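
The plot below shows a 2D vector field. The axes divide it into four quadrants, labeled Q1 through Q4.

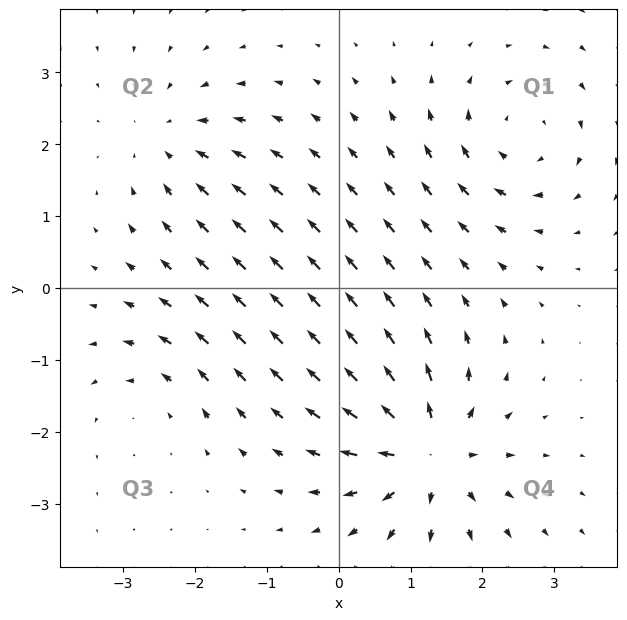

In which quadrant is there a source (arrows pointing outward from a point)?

The source sits at approximately (1.2, -2.3), which lies in quadrant Q4. The divergence there is about +7, positive as expected for a source.

Q4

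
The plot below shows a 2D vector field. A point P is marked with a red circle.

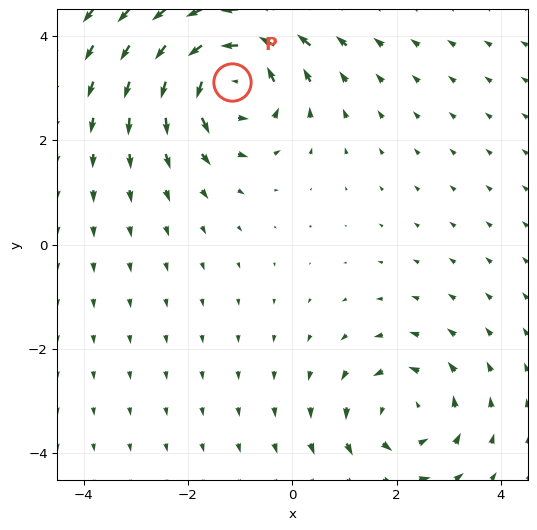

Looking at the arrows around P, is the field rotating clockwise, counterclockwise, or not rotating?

Near P at (-1.2, 3.1) the arrows circulate counterclockwise. The curl (z-component) there is about +5; positive curl means counterclockwise rotation.

counterclockwise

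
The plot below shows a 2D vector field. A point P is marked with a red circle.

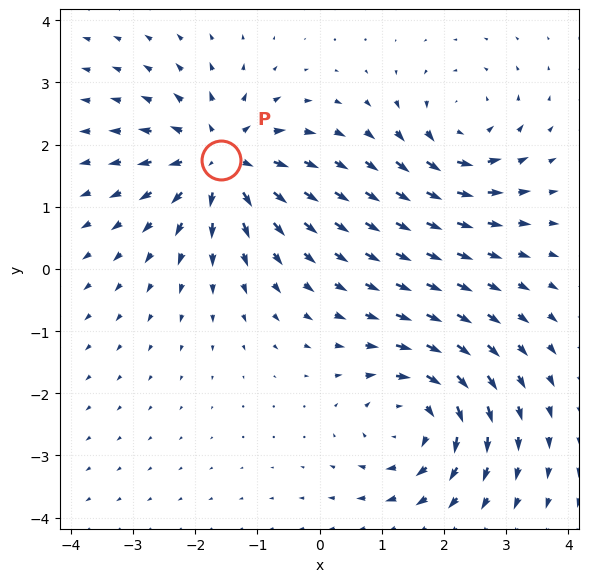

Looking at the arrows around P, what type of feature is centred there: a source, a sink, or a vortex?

source

At P (-1.6, 1.7) the arrows spread outward. Divergence about +5, curl ≈0 — positive divergence with near-zero curl is a source.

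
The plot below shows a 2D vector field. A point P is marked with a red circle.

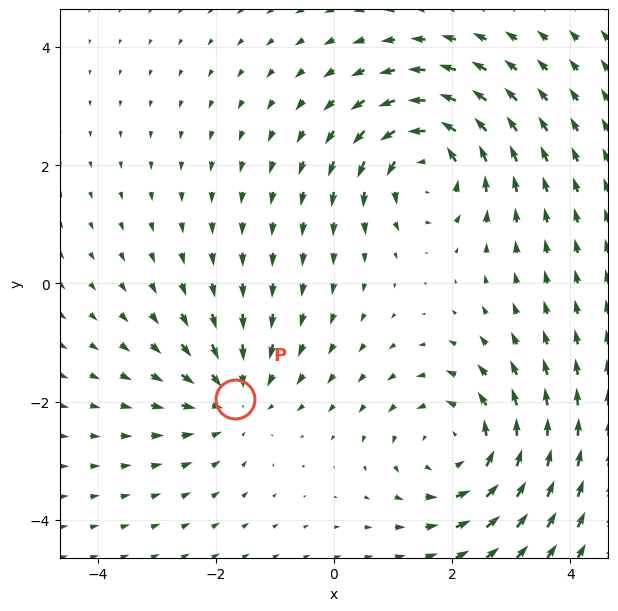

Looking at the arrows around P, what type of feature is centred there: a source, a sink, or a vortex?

sink

At P (-1.7, -1.9) the arrows converge inward. Divergence about -3, curl ≈0 — negative divergence with near-zero curl is a sink.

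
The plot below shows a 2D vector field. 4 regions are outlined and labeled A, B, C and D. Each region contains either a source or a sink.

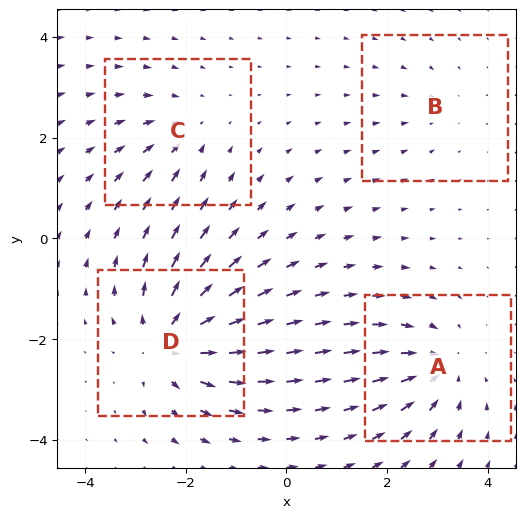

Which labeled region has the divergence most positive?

Divergence at each region's feature centre — A: about -5, B: about -2, C: about -3, D: about +6. Region D is most positive.

D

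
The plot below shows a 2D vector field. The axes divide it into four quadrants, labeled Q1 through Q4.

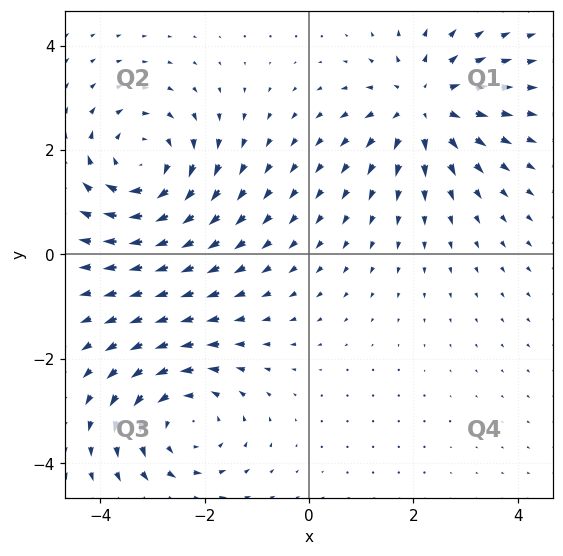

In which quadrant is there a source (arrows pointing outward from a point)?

Q1

The source sits at approximately (2.2, 2.9), which lies in quadrant Q1. The divergence there is about +4, positive as expected for a source.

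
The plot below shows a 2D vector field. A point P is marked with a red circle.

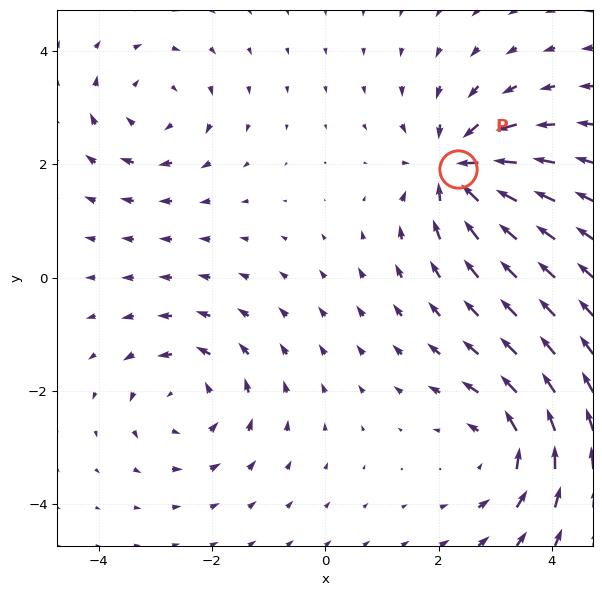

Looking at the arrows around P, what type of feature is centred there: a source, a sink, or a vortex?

sink

At P (2.3, 1.9) the arrows converge inward. Divergence about -7, curl ≈0 — negative divergence with near-zero curl is a sink.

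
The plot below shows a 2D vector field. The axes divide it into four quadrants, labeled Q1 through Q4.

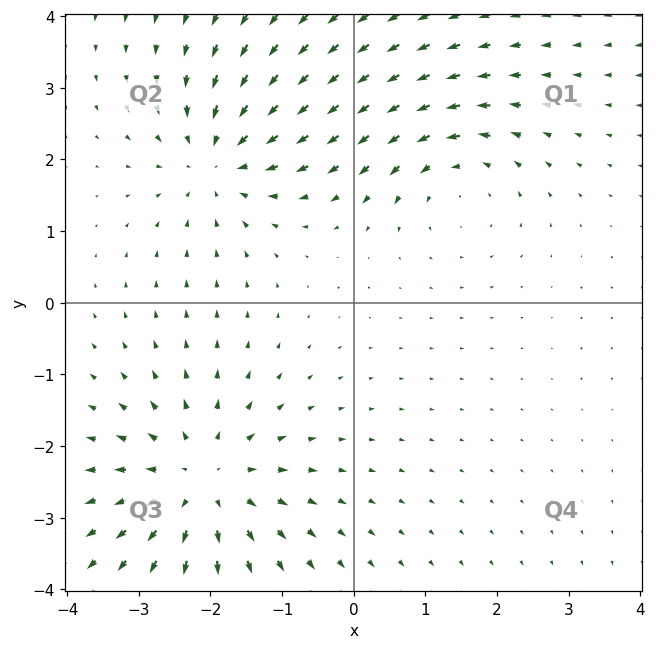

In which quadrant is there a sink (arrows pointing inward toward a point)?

The sink sits at approximately (-1.9, 2.0), which lies in quadrant Q2. The divergence there is about -4, negative as expected for a sink.

Q2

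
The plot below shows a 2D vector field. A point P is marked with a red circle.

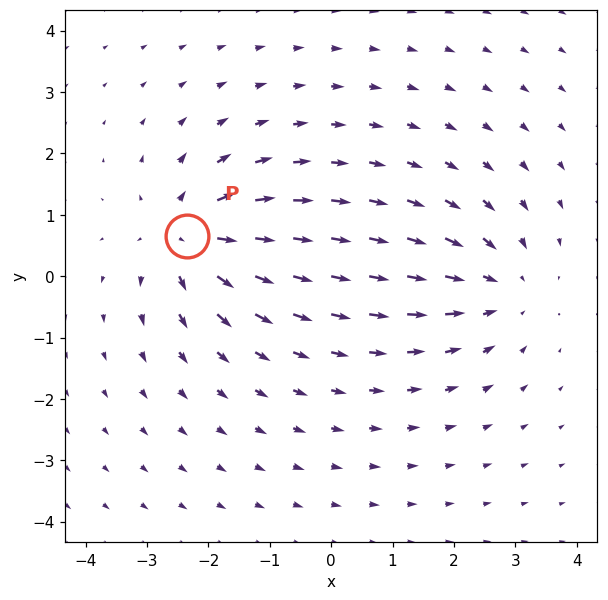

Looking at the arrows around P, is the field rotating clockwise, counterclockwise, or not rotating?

not rotating

Near P at (-2.3, 0.7) the arrows show no circulation. The curl there is ≈0.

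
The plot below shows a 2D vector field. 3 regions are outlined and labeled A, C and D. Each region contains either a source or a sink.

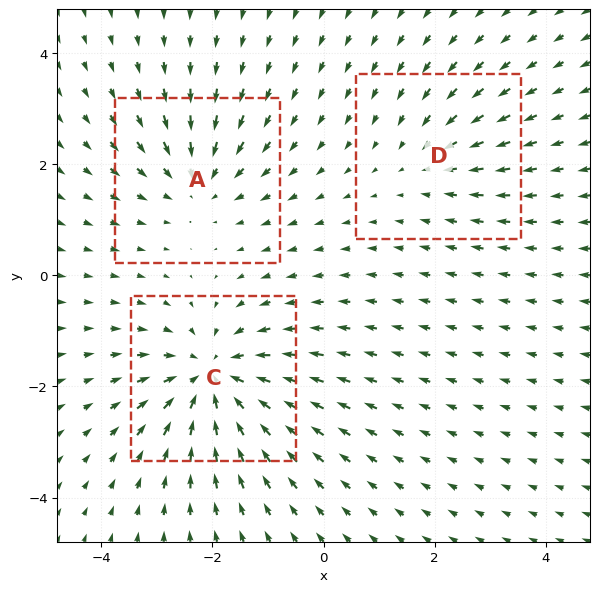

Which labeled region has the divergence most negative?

Divergence at each region's feature centre — A: about -3, C: about -5, D: about -2. Region C is most negative.

C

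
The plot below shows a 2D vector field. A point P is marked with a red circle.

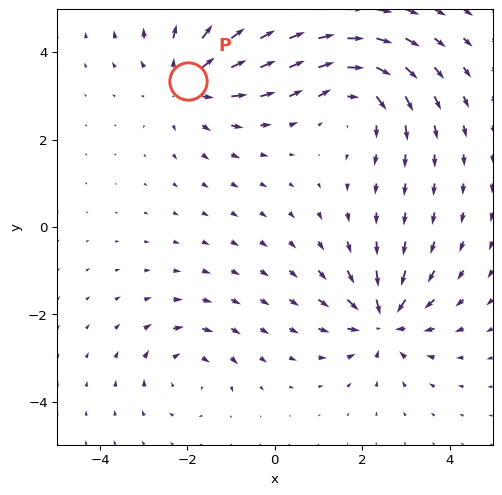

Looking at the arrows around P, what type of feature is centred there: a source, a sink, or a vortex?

At P (-2.0, 3.3) the arrows spread outward. Divergence about +4, curl ≈0 — positive divergence with near-zero curl is a source.

source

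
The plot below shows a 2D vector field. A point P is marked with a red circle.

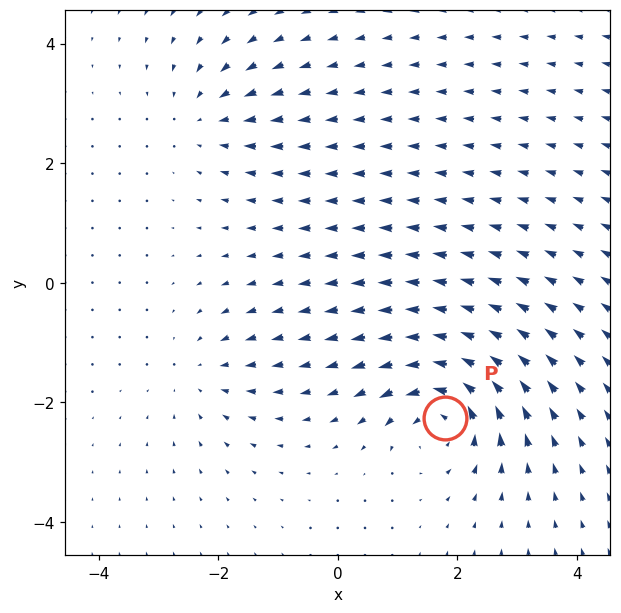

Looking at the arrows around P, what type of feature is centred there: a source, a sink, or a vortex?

vortex

At P (1.8, -2.3) the arrows circulate counterclockwise. Divergence ≈0, curl about +6 — near-zero divergence with nonzero curl is a vortex.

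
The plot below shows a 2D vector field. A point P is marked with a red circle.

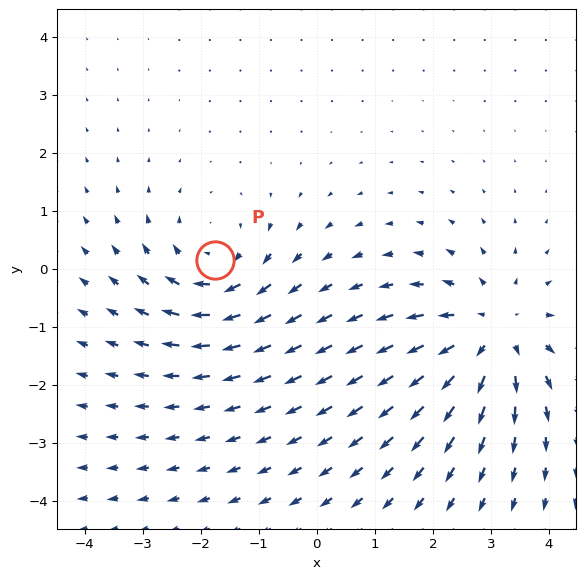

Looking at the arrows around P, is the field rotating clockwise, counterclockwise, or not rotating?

Near P at (-1.8, 0.2) the arrows circulate clockwise. The curl (z-component) there is about -3; negative curl means clockwise rotation.

clockwise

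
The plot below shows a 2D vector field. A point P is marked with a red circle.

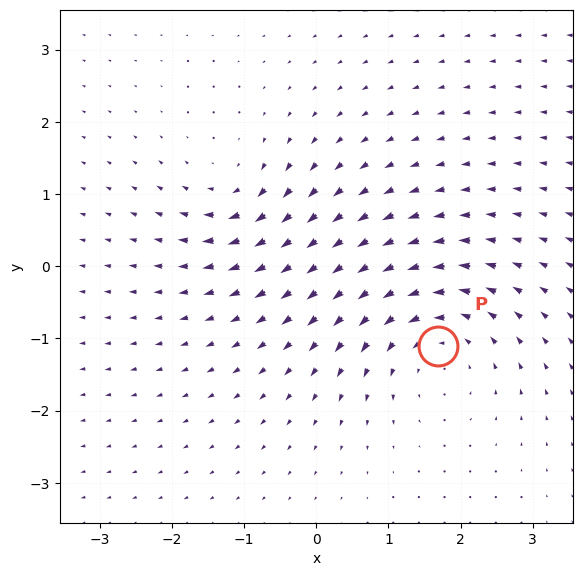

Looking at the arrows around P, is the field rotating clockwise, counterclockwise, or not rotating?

Near P at (1.7, -1.1) the arrows circulate counterclockwise. The curl (z-component) there is about +4; positive curl means counterclockwise rotation.

counterclockwise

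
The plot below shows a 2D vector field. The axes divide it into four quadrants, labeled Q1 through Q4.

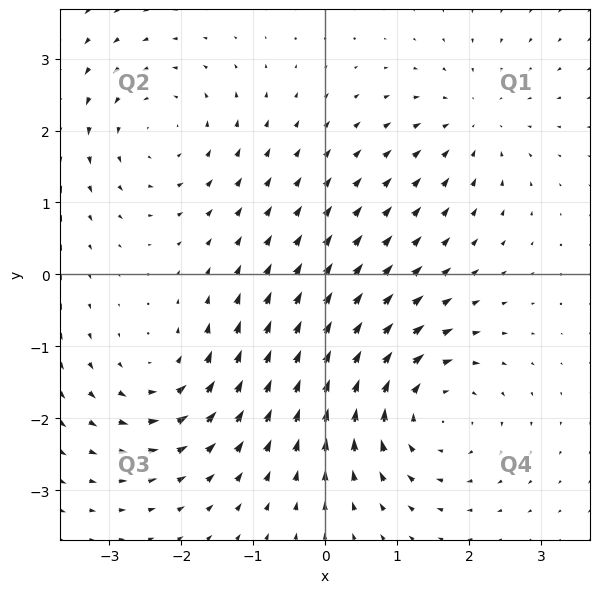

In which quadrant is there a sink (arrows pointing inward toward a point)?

The sink sits at approximately (2.1, 2.1), which lies in quadrant Q1. The divergence there is about -3, negative as expected for a sink.

Q1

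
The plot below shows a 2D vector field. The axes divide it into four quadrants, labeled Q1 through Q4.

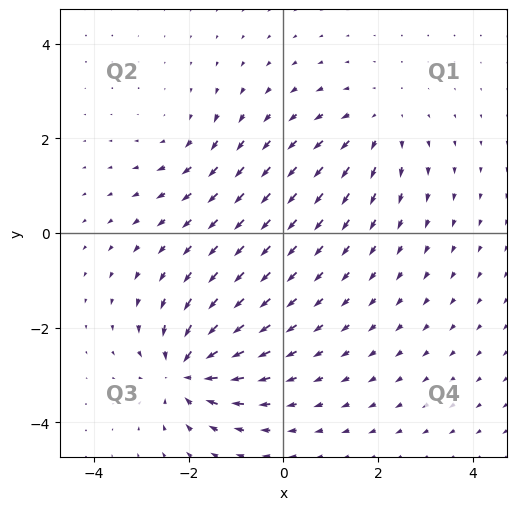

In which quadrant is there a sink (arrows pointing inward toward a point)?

Q3

The sink sits at approximately (-2.1, -2.9), which lies in quadrant Q3. The divergence there is about -6, negative as expected for a sink.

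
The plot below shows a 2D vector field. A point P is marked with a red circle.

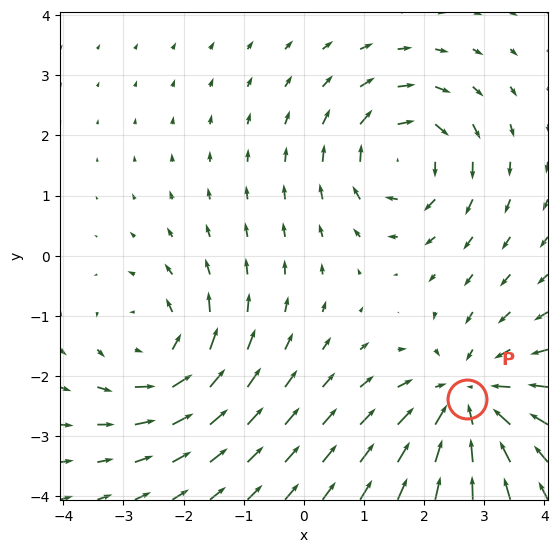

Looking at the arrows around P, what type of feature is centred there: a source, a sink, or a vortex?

sink

At P (2.7, -2.4) the arrows converge inward. Divergence about -3, curl ≈0 — negative divergence with near-zero curl is a sink.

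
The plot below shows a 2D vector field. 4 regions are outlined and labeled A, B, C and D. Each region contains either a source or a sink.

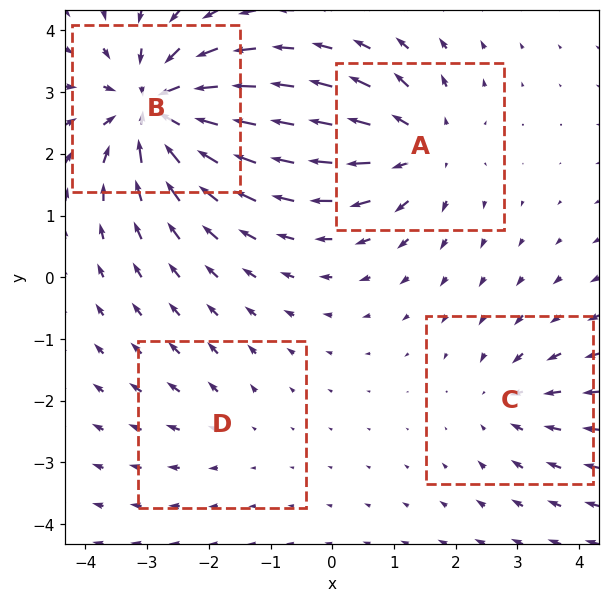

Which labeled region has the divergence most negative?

Divergence at each region's feature centre — A: about +5, B: about -8, C: about -3, D: about +2. Region B is most negative.

B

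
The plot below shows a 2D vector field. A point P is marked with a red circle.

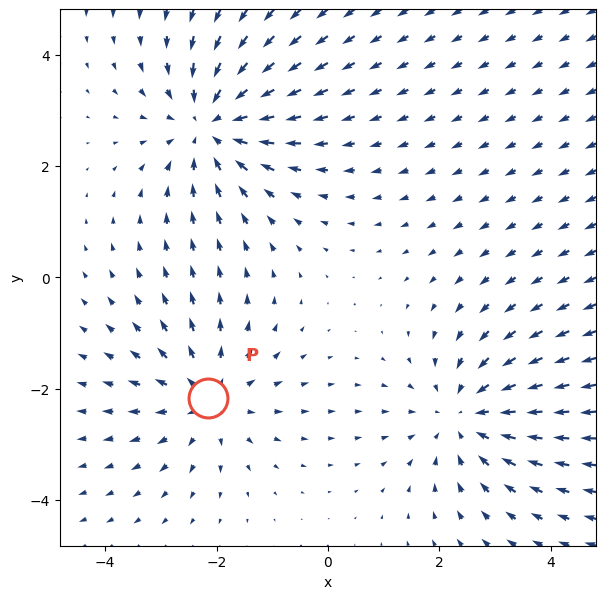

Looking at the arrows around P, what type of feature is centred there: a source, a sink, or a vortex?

source

At P (-2.2, -2.2) the arrows spread outward. Divergence about +3, curl ≈0 — positive divergence with near-zero curl is a source.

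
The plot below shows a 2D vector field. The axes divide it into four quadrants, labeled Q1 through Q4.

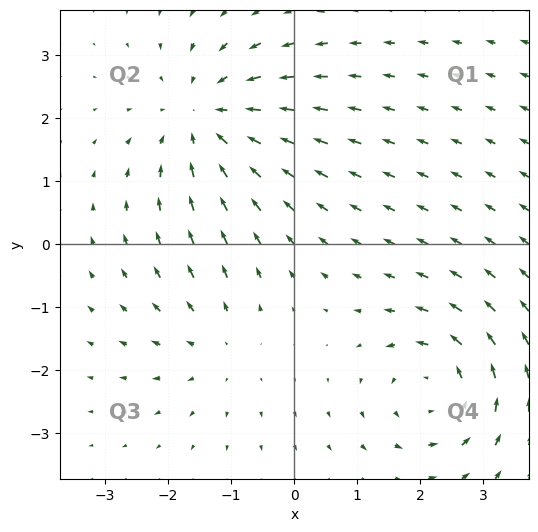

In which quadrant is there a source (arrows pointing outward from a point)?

Q3

The source sits at approximately (-1.2, -1.6), which lies in quadrant Q3. The divergence there is about +3, positive as expected for a source.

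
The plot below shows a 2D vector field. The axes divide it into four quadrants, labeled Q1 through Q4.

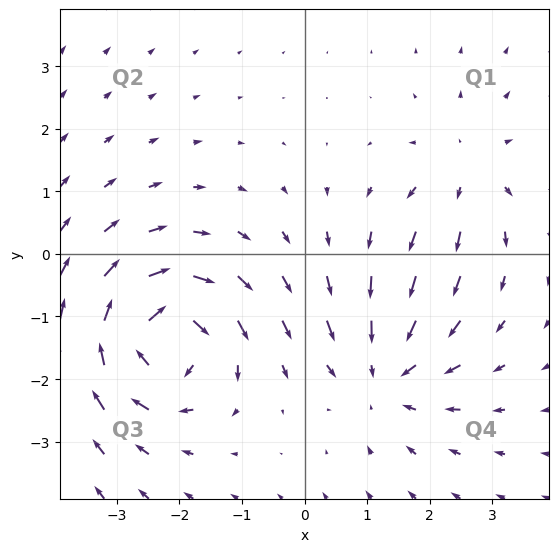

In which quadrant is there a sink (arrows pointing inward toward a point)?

The sink sits at approximately (1.3, -1.9), which lies in quadrant Q4. The divergence there is about -4, negative as expected for a sink.

Q4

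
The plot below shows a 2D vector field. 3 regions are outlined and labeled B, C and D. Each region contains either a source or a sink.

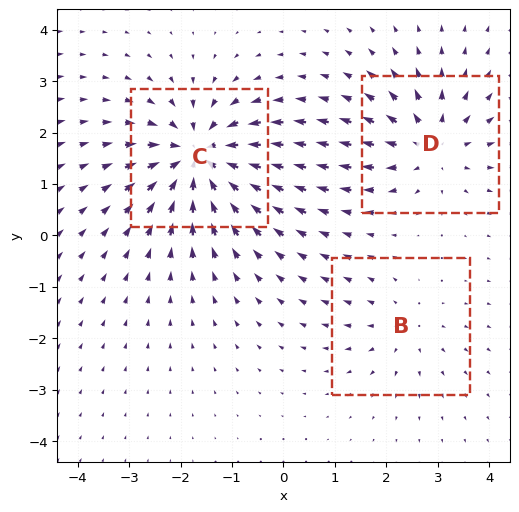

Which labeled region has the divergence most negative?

Divergence at each region's feature centre — B: about +2, C: about -6, D: about +4. Region C is most negative.

C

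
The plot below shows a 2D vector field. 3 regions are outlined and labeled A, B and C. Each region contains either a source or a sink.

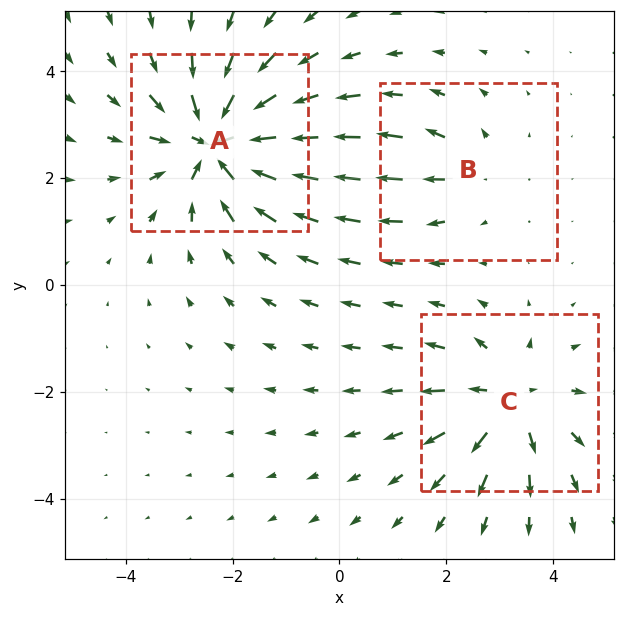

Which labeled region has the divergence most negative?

A

Divergence at each region's feature centre — A: about -5, B: about +2, C: about +4. Region A is most negative.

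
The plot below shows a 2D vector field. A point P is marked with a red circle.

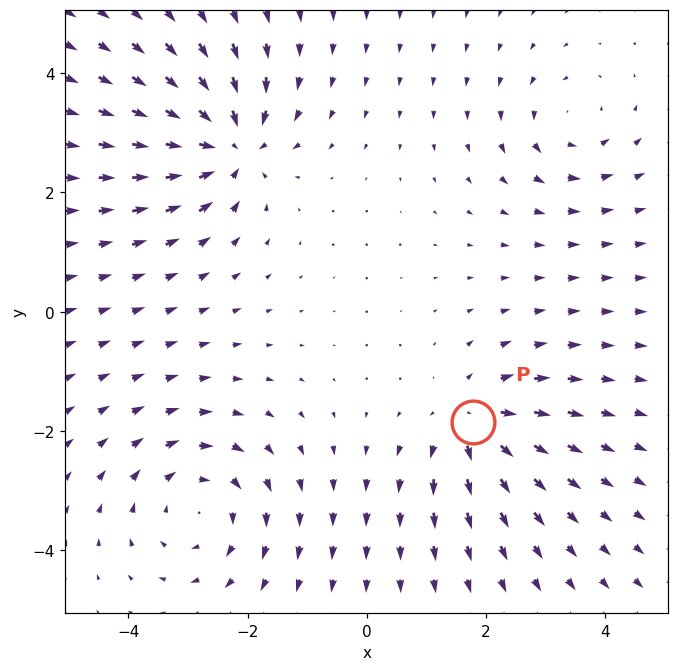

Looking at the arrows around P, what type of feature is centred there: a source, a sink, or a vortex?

At P (1.8, -1.9) the arrows spread outward. Divergence about +5, curl ≈0 — positive divergence with near-zero curl is a source.

source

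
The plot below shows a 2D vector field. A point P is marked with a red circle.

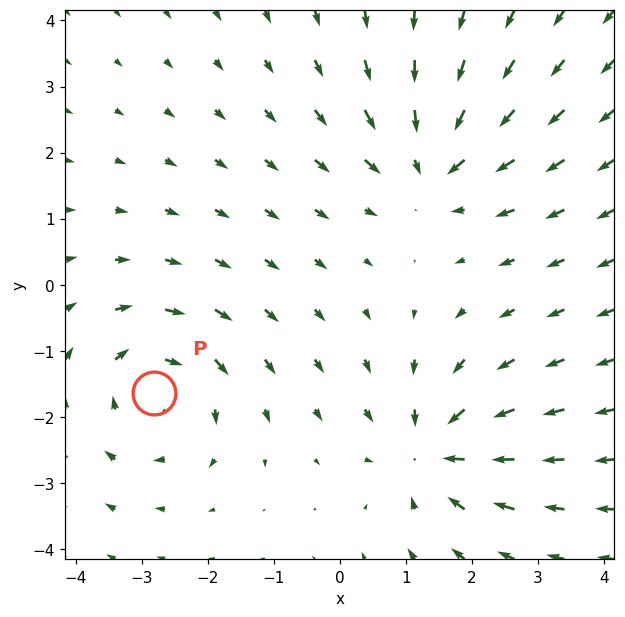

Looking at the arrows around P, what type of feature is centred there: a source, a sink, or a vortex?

At P (-2.8, -1.6) the arrows circulate clockwise. Divergence ≈0, curl about -5 — near-zero divergence with nonzero curl is a vortex.

vortex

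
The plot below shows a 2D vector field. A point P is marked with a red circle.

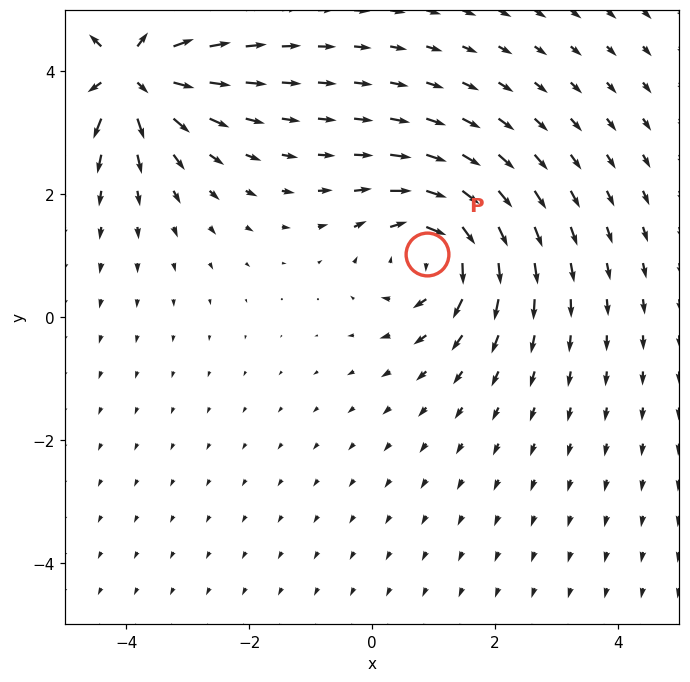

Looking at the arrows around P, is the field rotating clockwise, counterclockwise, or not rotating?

clockwise

Near P at (0.9, 1.0) the arrows circulate clockwise. The curl (z-component) there is about -4; negative curl means clockwise rotation.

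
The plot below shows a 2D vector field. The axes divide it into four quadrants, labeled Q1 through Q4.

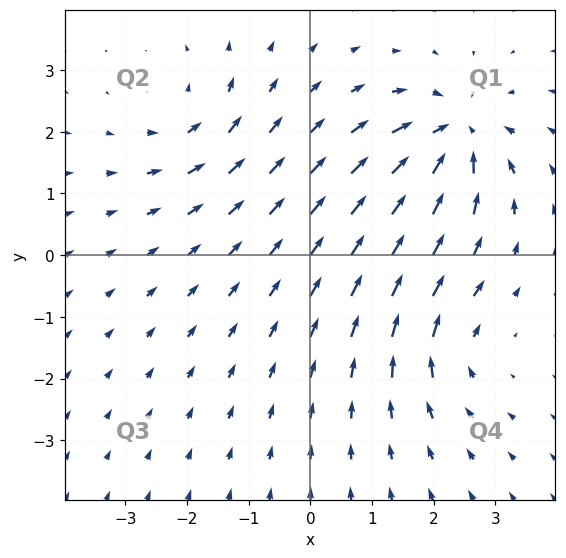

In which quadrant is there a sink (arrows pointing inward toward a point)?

The sink sits at approximately (2.3, 2.0), which lies in quadrant Q1. The divergence there is about -6, negative as expected for a sink.

Q1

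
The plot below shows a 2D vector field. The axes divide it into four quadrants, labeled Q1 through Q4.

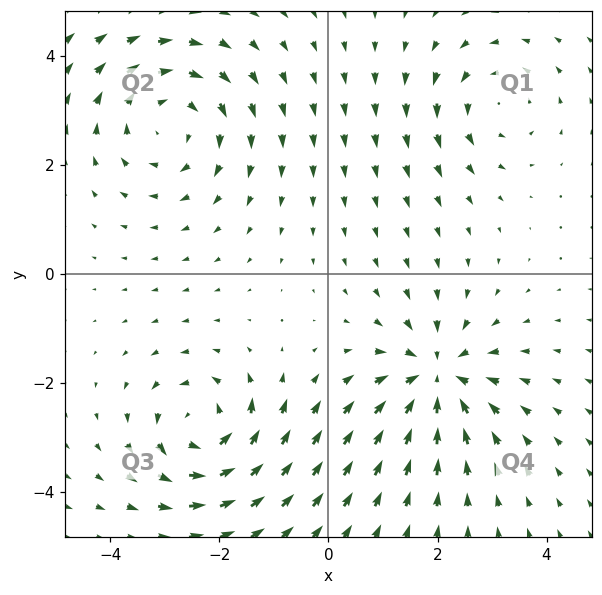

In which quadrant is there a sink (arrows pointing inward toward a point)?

The sink sits at approximately (2.0, -1.9), which lies in quadrant Q4. The divergence there is about -6, negative as expected for a sink.

Q4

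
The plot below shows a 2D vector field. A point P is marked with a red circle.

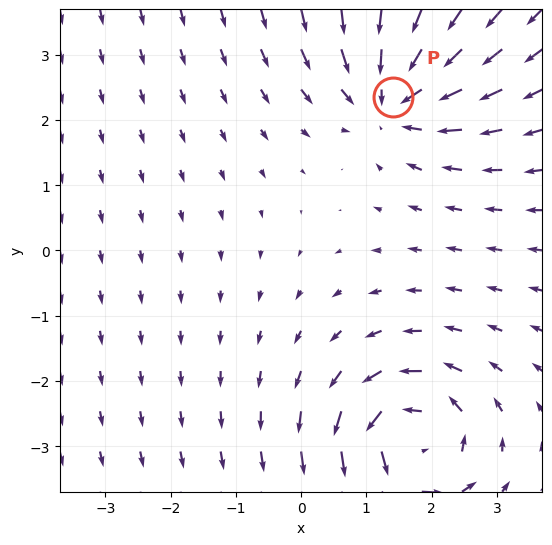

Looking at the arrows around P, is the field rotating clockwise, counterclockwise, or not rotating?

not rotating

Near P at (1.4, 2.4) the arrows show no circulation. The curl there is ≈0.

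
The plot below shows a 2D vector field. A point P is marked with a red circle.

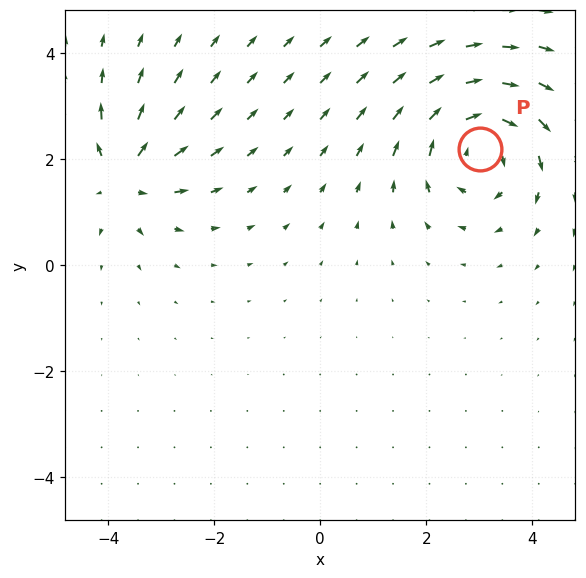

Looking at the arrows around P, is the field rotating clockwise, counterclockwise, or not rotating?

Near P at (3.0, 2.2) the arrows circulate clockwise. The curl (z-component) there is about -5; negative curl means clockwise rotation.

clockwise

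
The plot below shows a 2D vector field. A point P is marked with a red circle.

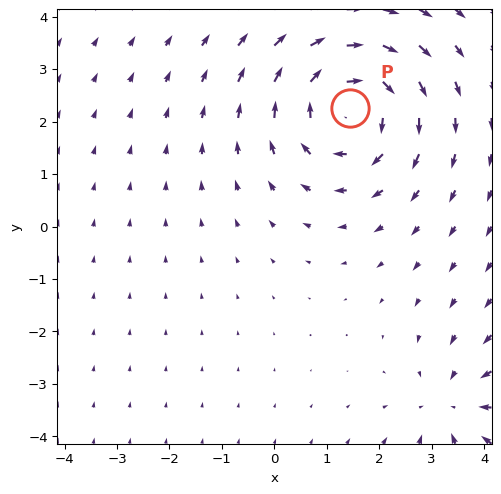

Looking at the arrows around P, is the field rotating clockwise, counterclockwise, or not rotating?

clockwise

Near P at (1.4, 2.3) the arrows circulate clockwise. The curl (z-component) there is about -4; negative curl means clockwise rotation.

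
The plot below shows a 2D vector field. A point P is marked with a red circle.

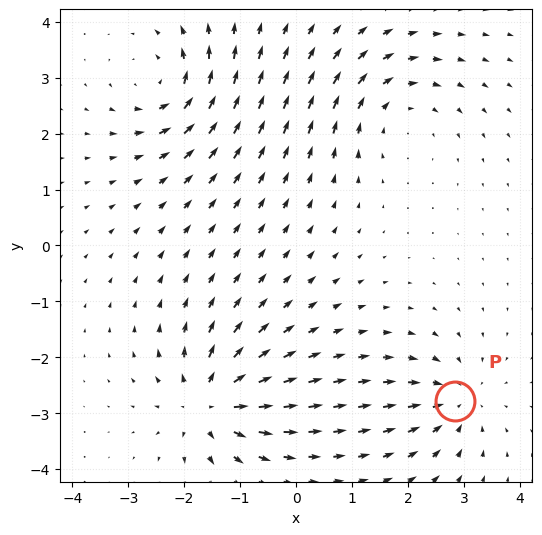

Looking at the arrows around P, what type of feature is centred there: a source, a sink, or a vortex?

sink

At P (2.8, -2.8) the arrows converge inward. Divergence about -4, curl ≈0 — negative divergence with near-zero curl is a sink.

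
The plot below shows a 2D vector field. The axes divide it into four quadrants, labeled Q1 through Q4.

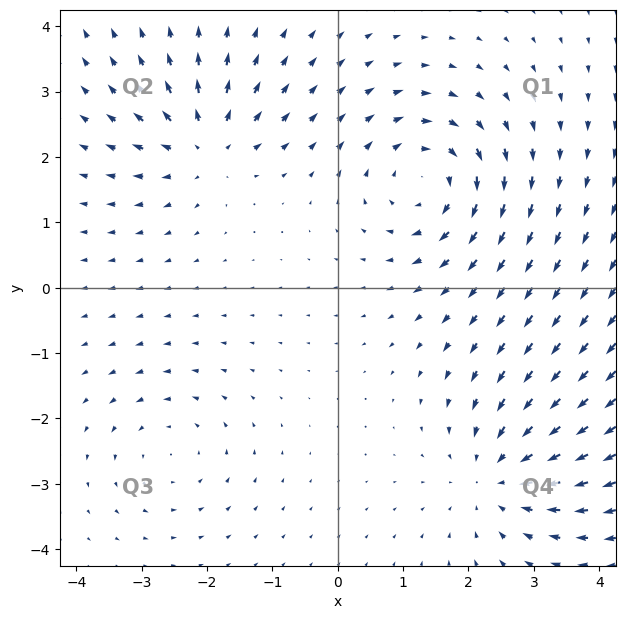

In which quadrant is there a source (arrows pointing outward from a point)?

The source sits at approximately (-2.0, 2.2), which lies in quadrant Q2. The divergence there is about +4, positive as expected for a source.

Q2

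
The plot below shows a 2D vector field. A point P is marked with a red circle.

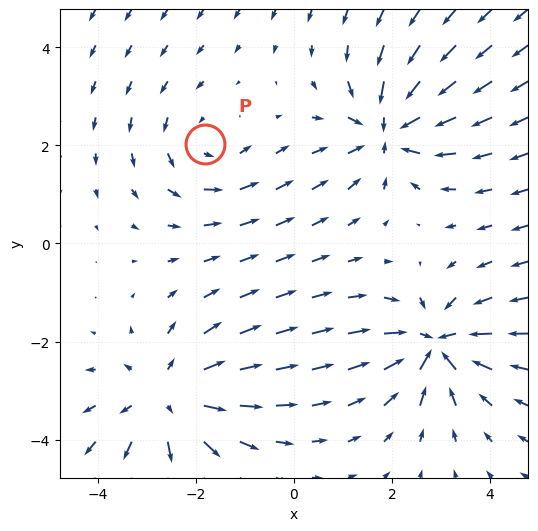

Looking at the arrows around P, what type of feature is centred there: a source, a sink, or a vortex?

At P (-1.8, 2.0) the arrows circulate counterclockwise. Divergence ≈0, curl about +2 — near-zero divergence with nonzero curl is a vortex.

vortex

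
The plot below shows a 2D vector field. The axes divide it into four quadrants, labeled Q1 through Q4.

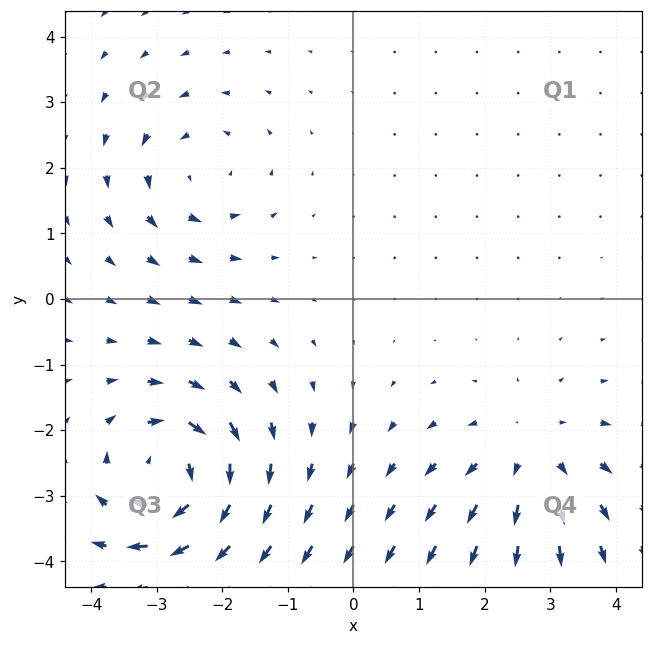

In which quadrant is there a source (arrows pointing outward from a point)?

The source sits at approximately (2.7, -2.4), which lies in quadrant Q4. The divergence there is about +3, positive as expected for a source.

Q4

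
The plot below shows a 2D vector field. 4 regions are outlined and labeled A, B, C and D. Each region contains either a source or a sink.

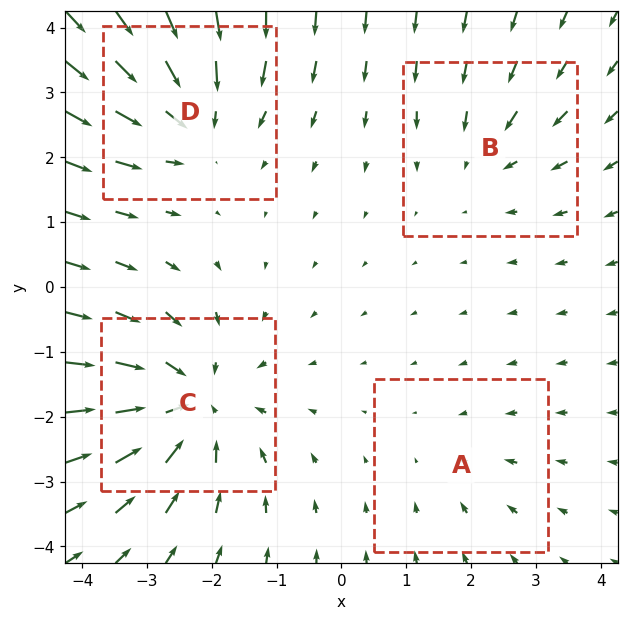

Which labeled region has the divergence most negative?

Divergence at each region's feature centre — A: about -2, B: about -3, C: about -6, D: about -5. Region C is most negative.

C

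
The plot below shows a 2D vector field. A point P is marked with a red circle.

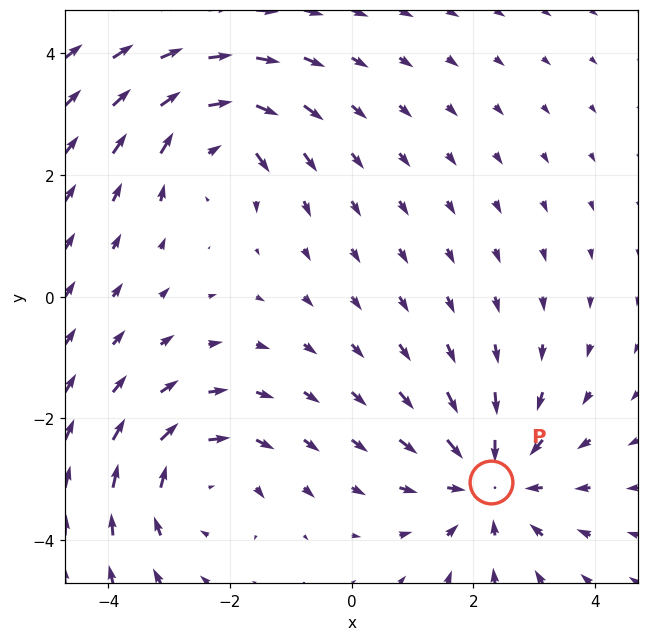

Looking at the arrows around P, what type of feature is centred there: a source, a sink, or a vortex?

At P (2.3, -3.1) the arrows converge inward. Divergence about -3, curl ≈0 — negative divergence with near-zero curl is a sink.

sink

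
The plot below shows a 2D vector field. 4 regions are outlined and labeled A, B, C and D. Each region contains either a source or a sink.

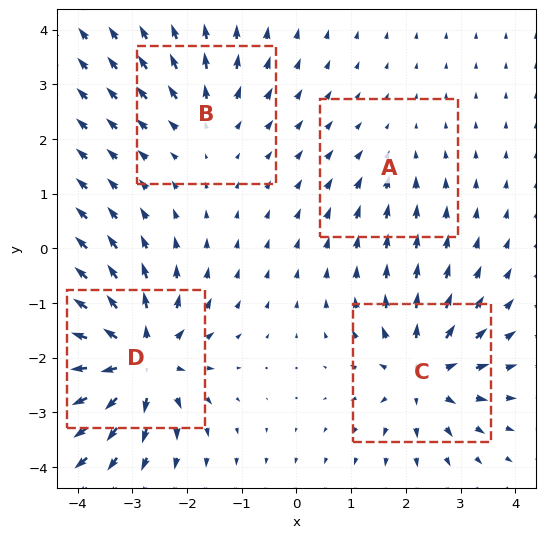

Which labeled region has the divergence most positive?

Divergence at each region's feature centre — A: about -2, B: about +4, C: about +6, D: about +9. Region D is most positive.

D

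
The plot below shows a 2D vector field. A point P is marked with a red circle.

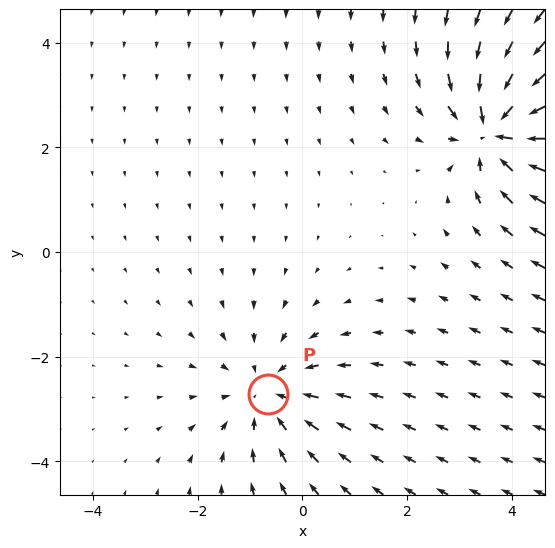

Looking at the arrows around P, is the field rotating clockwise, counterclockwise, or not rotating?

not rotating

Near P at (-0.7, -2.7) the arrows show no circulation. The curl there is ≈0.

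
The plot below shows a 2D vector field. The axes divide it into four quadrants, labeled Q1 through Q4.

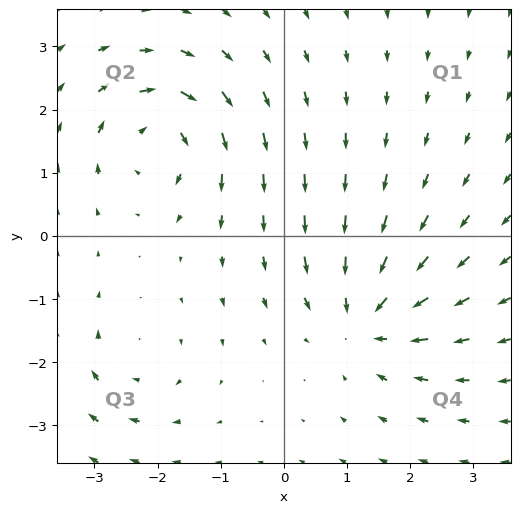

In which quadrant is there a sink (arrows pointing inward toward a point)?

The sink sits at approximately (1.3, -1.3), which lies in quadrant Q4. The divergence there is about -5, negative as expected for a sink.

Q4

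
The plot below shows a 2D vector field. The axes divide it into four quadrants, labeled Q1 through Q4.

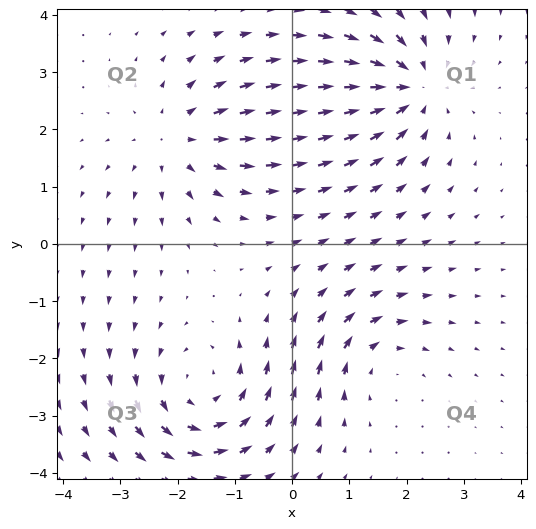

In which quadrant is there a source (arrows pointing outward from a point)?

Q2

The source sits at approximately (-2.0, 1.8), which lies in quadrant Q2. The divergence there is about +3, positive as expected for a source.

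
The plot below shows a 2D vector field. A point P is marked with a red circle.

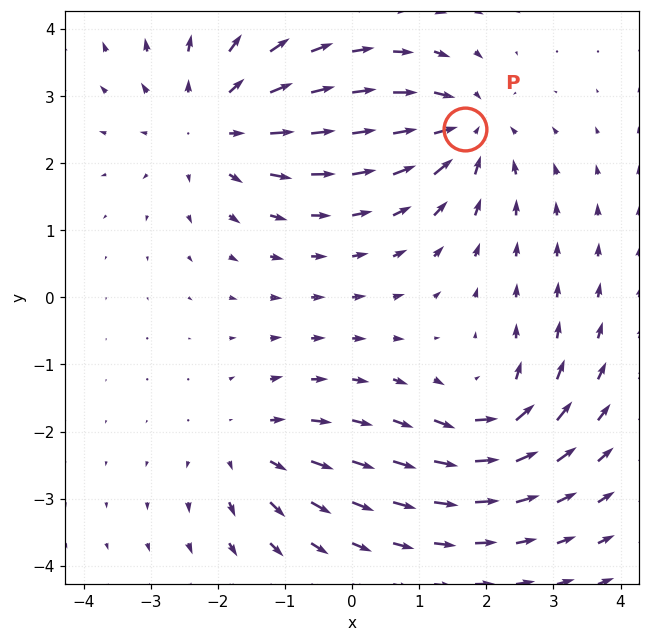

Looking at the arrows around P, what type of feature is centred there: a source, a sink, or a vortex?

sink

At P (1.7, 2.5) the arrows converge inward. Divergence about -5, curl ≈0 — negative divergence with near-zero curl is a sink.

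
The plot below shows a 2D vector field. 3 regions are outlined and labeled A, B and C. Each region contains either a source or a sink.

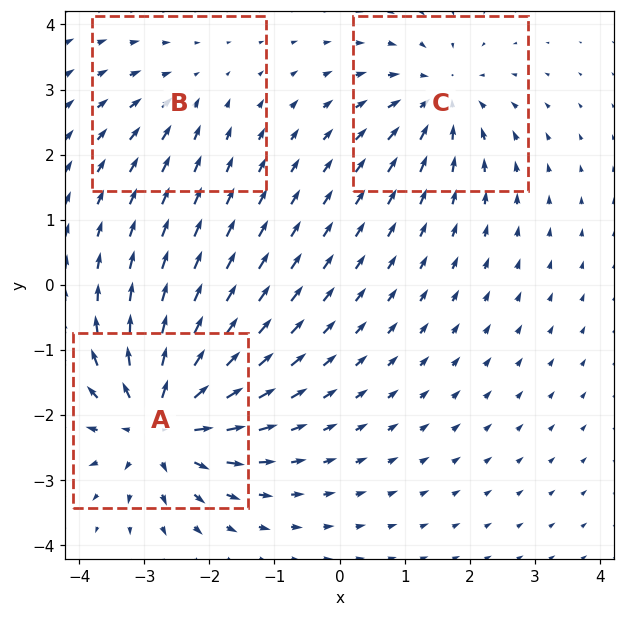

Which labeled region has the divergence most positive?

Divergence at each region's feature centre — A: about +6, B: about -2, C: about -4. Region A is most positive.

A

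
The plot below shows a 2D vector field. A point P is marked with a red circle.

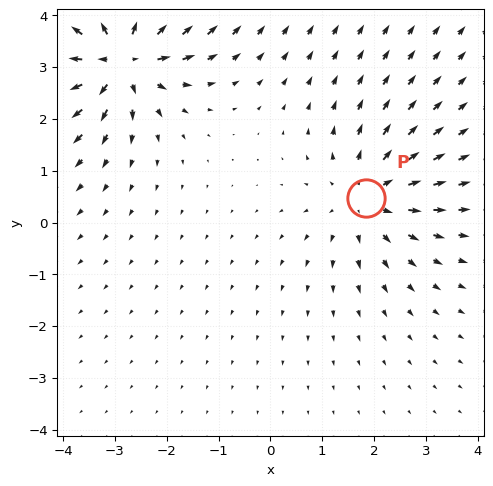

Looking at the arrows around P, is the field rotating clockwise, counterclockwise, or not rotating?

not rotating

Near P at (1.8, 0.5) the arrows show no circulation. The curl there is ≈0.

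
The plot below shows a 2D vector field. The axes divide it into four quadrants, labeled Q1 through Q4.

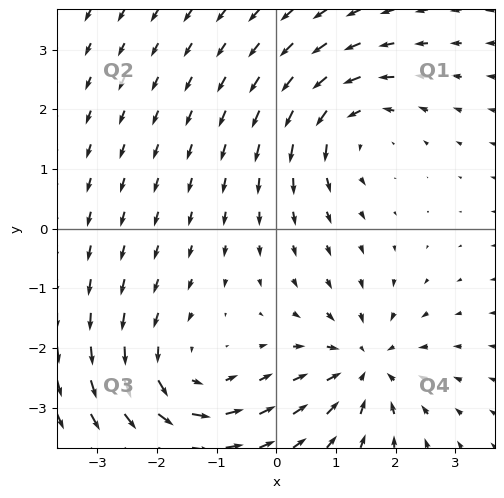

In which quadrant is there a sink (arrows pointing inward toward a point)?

Q4

The sink sits at approximately (1.5, -2.3), which lies in quadrant Q4. The divergence there is about -5, negative as expected for a sink.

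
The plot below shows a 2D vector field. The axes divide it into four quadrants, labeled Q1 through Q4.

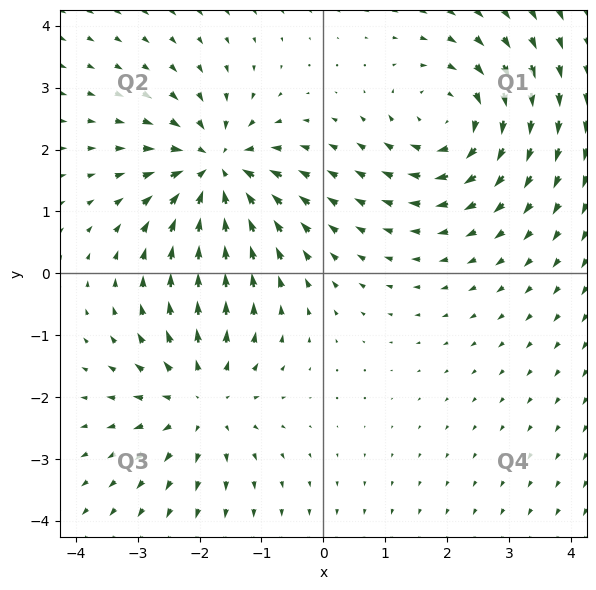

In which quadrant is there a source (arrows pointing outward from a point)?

The source sits at approximately (-2.0, -2.0), which lies in quadrant Q3. The divergence there is about +3, positive as expected for a source.

Q3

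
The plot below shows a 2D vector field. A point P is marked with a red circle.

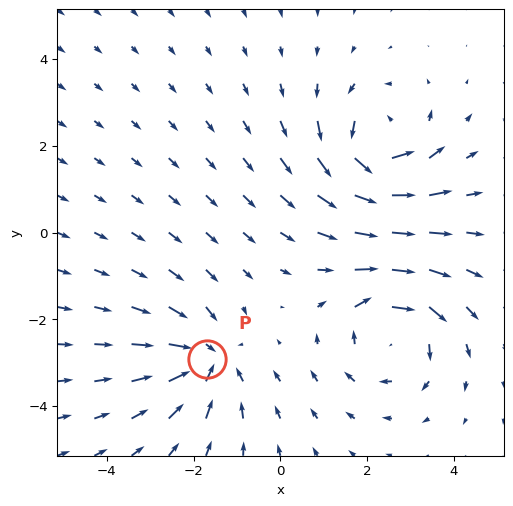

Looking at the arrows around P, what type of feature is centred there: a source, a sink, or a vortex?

At P (-1.7, -2.9) the arrows converge inward. Divergence about -4, curl ≈0 — negative divergence with near-zero curl is a sink.

sink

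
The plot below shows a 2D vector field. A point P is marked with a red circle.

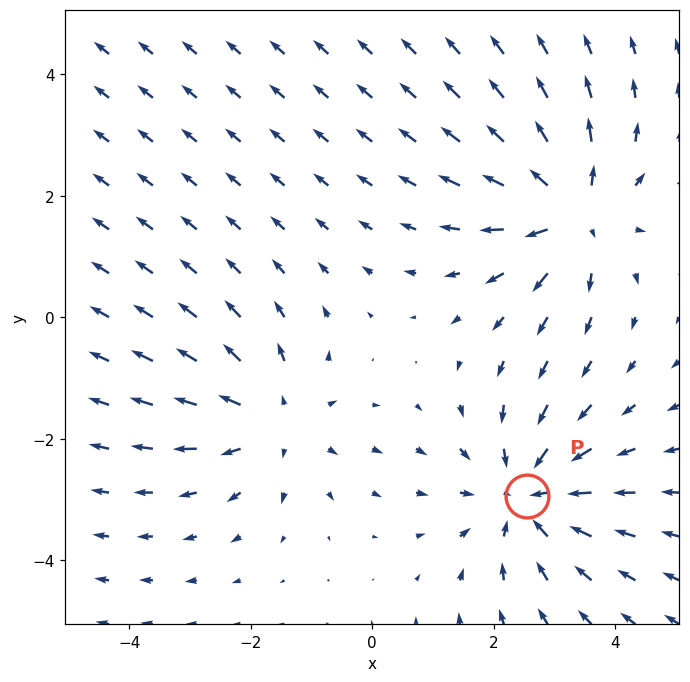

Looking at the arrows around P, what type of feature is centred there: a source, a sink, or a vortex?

sink

At P (2.5, -2.9) the arrows converge inward. Divergence about -3, curl ≈0 — negative divergence with near-zero curl is a sink.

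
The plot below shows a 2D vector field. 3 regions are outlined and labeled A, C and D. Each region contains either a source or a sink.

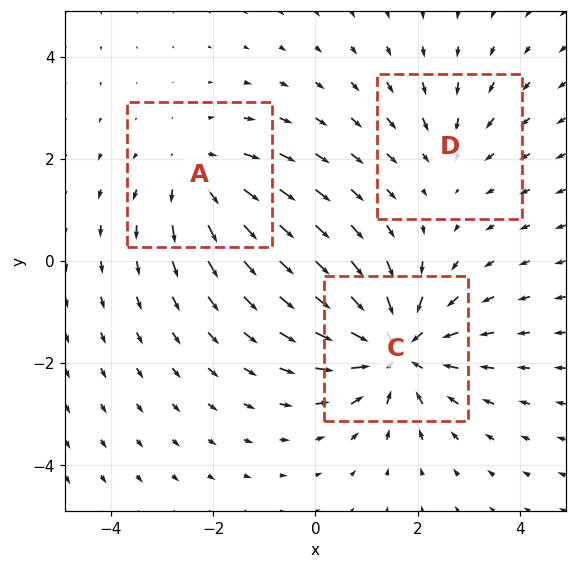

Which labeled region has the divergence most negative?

Divergence at each region's feature centre — A: about +3, C: about -4, D: about -2. Region C is most negative.

C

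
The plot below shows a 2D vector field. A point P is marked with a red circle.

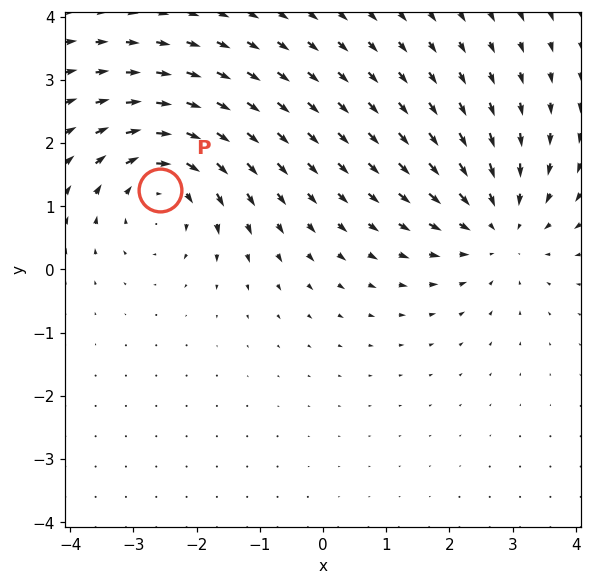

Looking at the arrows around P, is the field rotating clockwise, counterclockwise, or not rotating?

Near P at (-2.6, 1.3) the arrows circulate clockwise. The curl (z-component) there is about -3; negative curl means clockwise rotation.

clockwise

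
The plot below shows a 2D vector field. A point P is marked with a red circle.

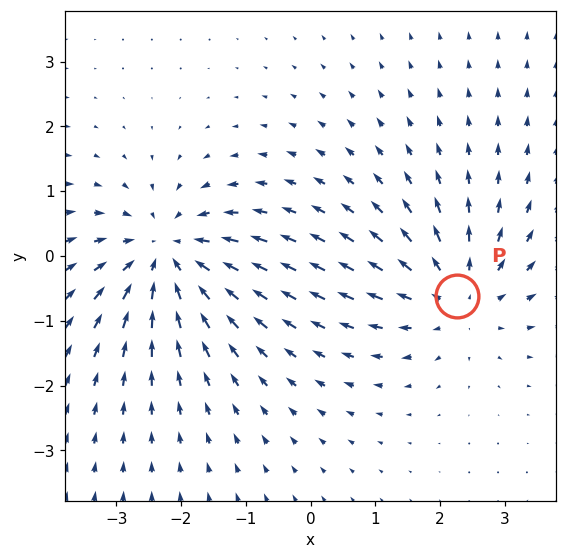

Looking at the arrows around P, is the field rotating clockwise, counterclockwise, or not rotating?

Near P at (2.3, -0.6) the arrows show no circulation. The curl there is ≈0.

not rotating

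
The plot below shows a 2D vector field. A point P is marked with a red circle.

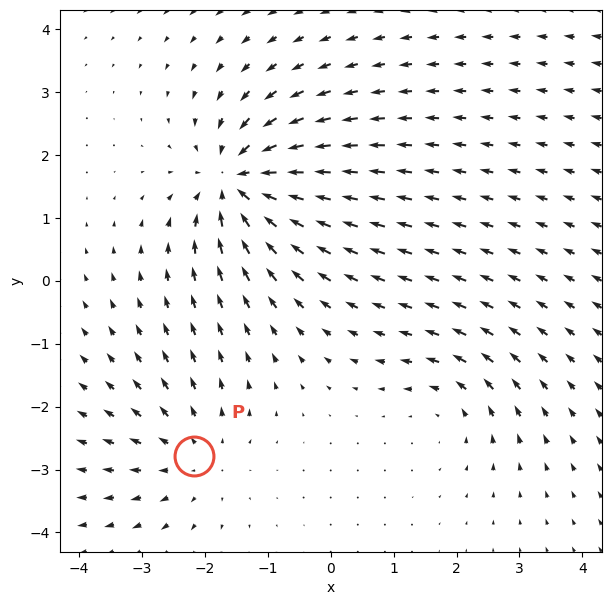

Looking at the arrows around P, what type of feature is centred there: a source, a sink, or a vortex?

source

At P (-2.2, -2.8) the arrows spread outward. Divergence about +3, curl ≈0 — positive divergence with near-zero curl is a source.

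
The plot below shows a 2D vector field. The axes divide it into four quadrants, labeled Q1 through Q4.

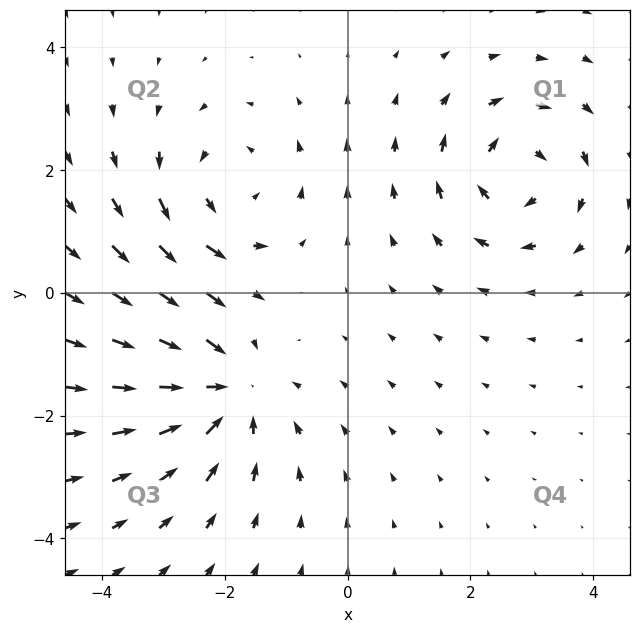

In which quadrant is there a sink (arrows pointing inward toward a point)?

The sink sits at approximately (-2.0, -1.6), which lies in quadrant Q3. The divergence there is about -3, negative as expected for a sink.

Q3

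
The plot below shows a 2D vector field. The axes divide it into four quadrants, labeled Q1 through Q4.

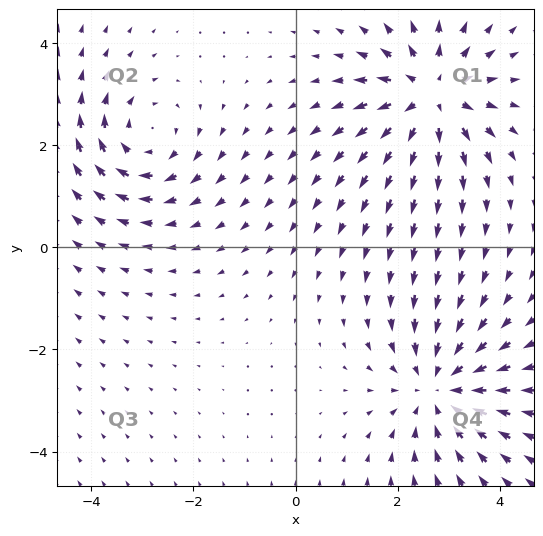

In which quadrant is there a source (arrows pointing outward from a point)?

The source sits at approximately (2.7, 3.0), which lies in quadrant Q1. The divergence there is about +4, positive as expected for a source.

Q1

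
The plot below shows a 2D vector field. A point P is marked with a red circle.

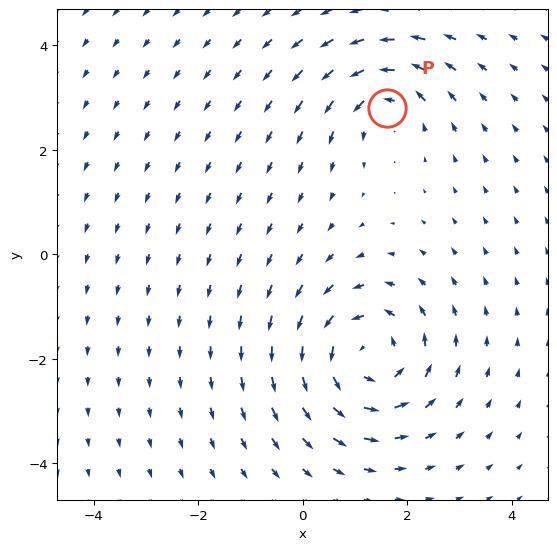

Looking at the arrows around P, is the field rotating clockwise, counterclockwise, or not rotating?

counterclockwise

Near P at (1.6, 2.8) the arrows circulate counterclockwise. The curl (z-component) there is about +4; positive curl means counterclockwise rotation.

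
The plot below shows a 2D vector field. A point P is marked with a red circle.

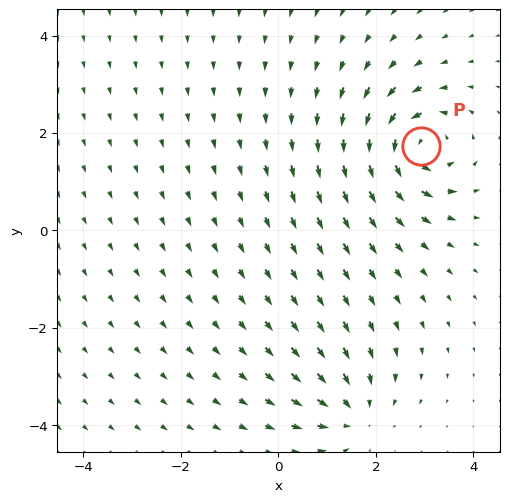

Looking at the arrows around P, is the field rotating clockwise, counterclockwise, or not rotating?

counterclockwise

Near P at (2.9, 1.7) the arrows circulate counterclockwise. The curl (z-component) there is about +7; positive curl means counterclockwise rotation.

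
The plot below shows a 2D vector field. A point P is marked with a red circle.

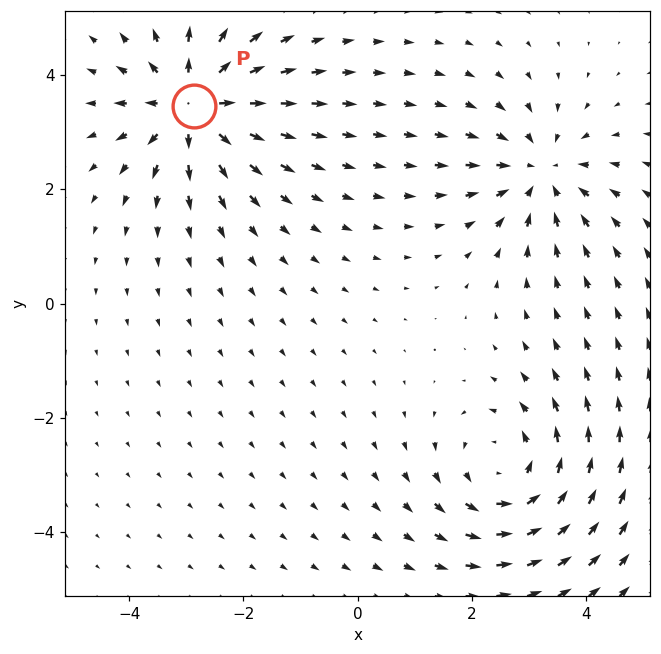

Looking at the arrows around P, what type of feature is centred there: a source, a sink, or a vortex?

source

At P (-2.9, 3.5) the arrows spread outward. Divergence about +5, curl ≈0 — positive divergence with near-zero curl is a source.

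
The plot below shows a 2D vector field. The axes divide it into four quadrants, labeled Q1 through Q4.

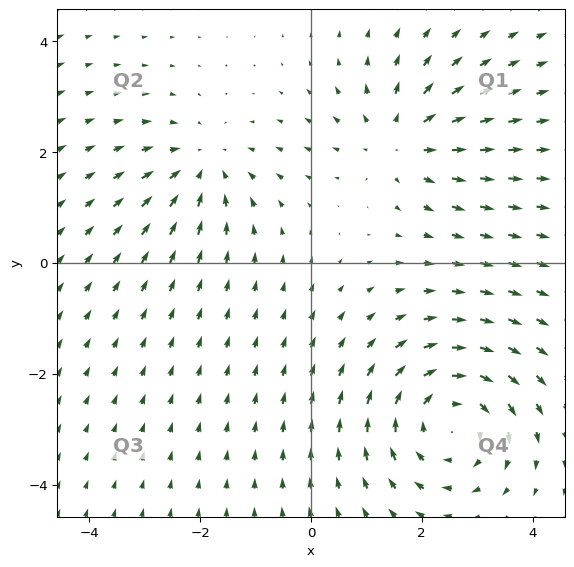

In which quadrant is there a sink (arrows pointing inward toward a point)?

Q2

The sink sits at approximately (-1.9, 1.7), which lies in quadrant Q2. The divergence there is about -3, negative as expected for a sink.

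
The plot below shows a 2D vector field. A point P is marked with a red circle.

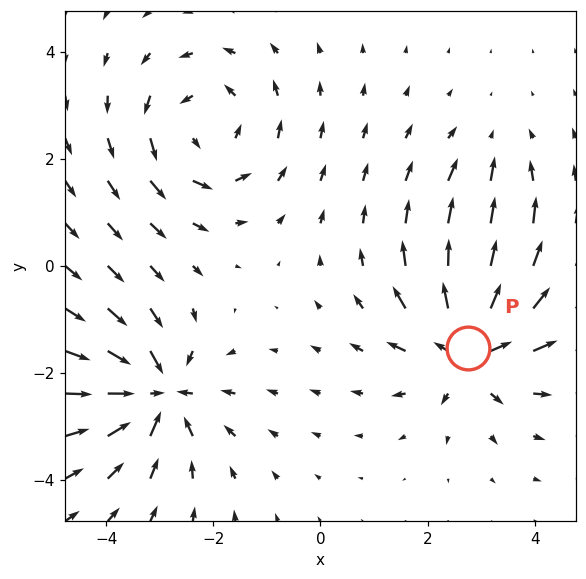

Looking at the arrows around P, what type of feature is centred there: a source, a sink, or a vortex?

source

At P (2.8, -1.5) the arrows spread outward. Divergence about +6, curl ≈0 — positive divergence with near-zero curl is a source.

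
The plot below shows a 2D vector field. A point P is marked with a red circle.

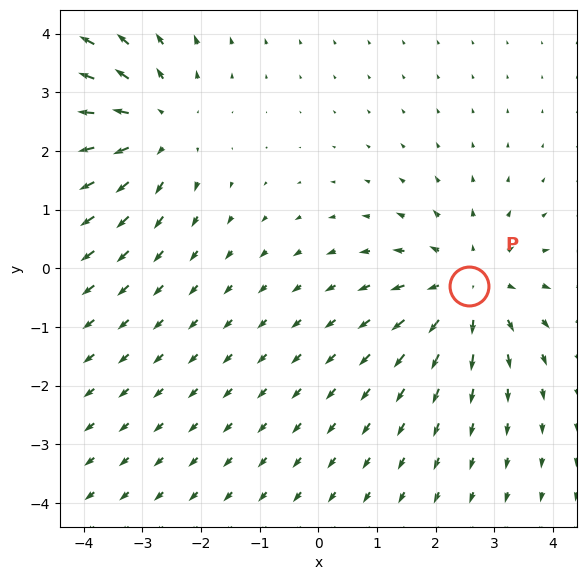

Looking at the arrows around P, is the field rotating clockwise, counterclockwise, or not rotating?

Near P at (2.6, -0.3) the arrows show no circulation. The curl there is ≈0.

not rotating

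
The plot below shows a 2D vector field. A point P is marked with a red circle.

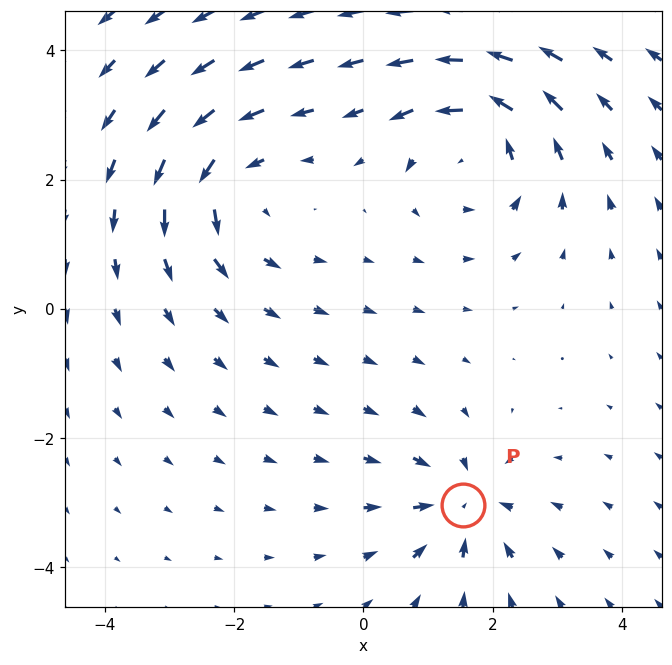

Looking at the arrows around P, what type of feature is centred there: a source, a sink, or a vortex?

At P (1.5, -3.0) the arrows converge inward. Divergence about -5, curl ≈0 — negative divergence with near-zero curl is a sink.

sink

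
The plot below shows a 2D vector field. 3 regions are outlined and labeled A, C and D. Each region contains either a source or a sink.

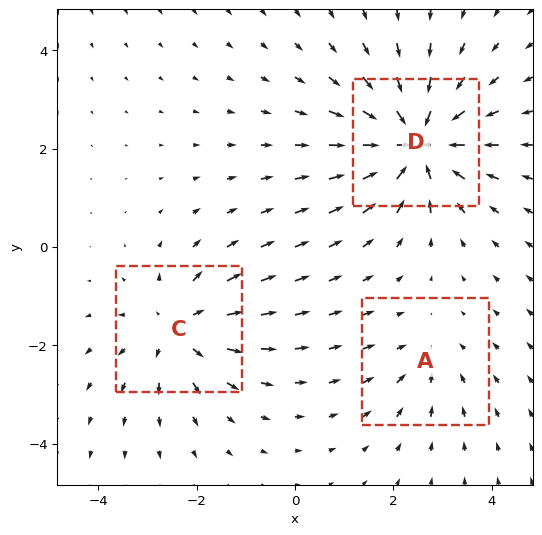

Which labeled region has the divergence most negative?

D

Divergence at each region's feature centre — A: about -2, C: about +3, D: about -5. Region D is most negative.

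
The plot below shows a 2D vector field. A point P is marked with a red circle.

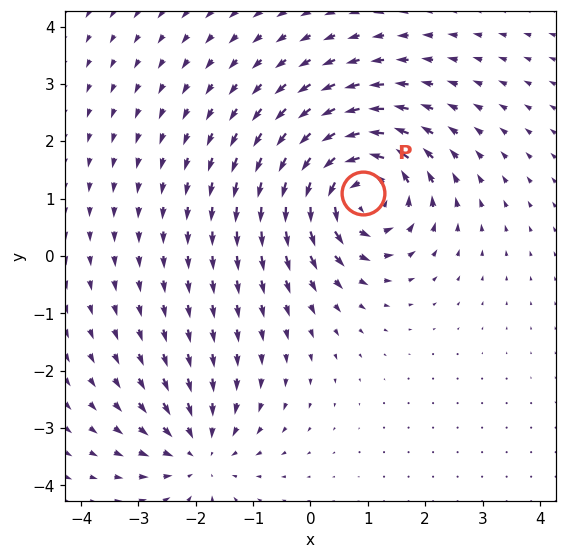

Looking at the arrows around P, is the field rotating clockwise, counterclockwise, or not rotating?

counterclockwise

Near P at (0.9, 1.1) the arrows circulate counterclockwise. The curl (z-component) there is about +6; positive curl means counterclockwise rotation.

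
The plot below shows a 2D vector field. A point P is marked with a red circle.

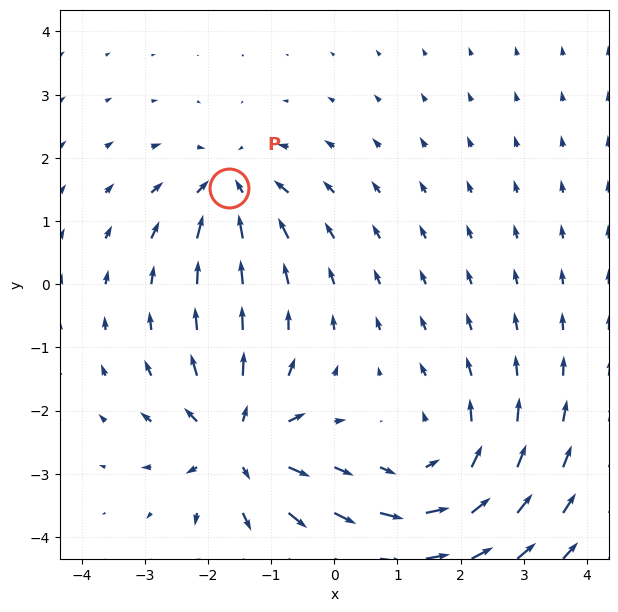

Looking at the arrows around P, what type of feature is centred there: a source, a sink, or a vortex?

At P (-1.7, 1.5) the arrows converge inward. Divergence about -5, curl ≈0 — negative divergence with near-zero curl is a sink.

sink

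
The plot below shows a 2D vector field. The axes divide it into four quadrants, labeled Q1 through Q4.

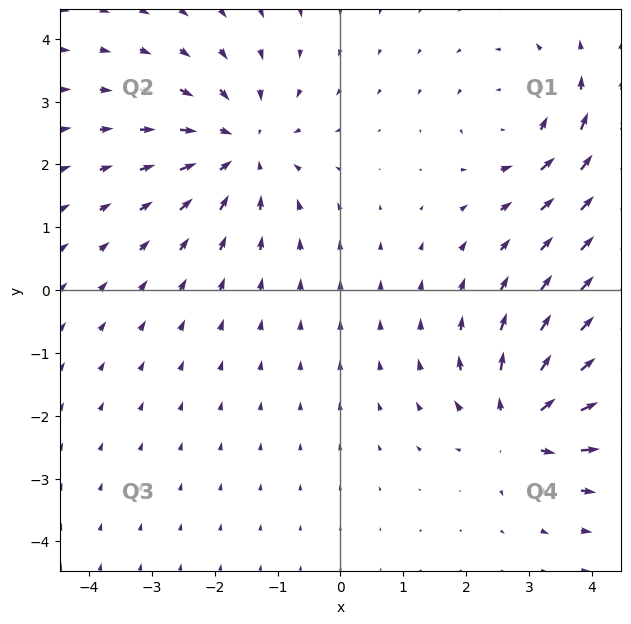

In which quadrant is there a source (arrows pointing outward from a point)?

Q4

The source sits at approximately (2.9, -2.1), which lies in quadrant Q4. The divergence there is about +5, positive as expected for a source.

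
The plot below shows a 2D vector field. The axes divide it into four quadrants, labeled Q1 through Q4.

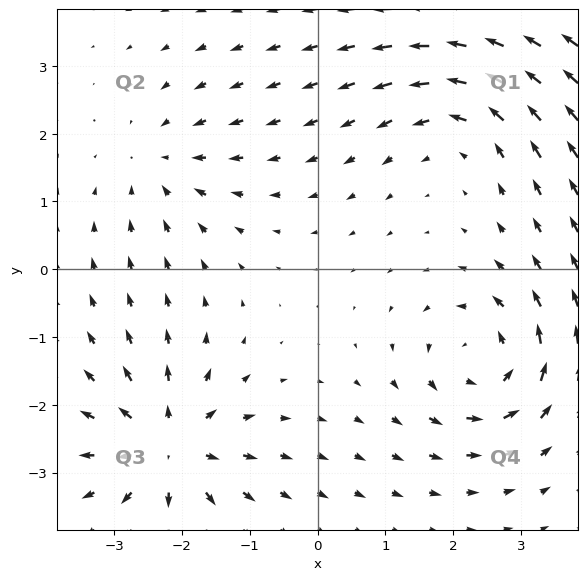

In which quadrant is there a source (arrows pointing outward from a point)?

Q3

The source sits at approximately (-2.2, -2.6), which lies in quadrant Q3. The divergence there is about +5, positive as expected for a source.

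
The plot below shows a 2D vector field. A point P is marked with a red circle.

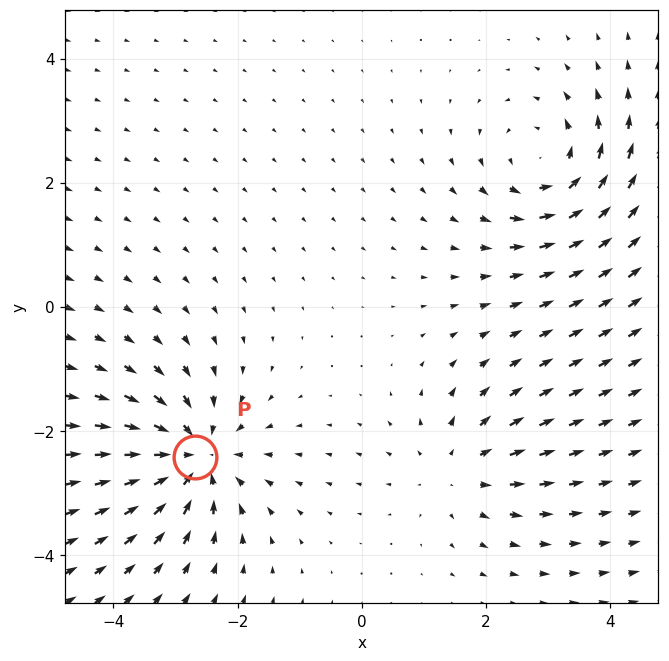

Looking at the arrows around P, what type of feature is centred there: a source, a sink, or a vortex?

sink

At P (-2.7, -2.4) the arrows converge inward. Divergence about -5, curl ≈0 — negative divergence with near-zero curl is a sink.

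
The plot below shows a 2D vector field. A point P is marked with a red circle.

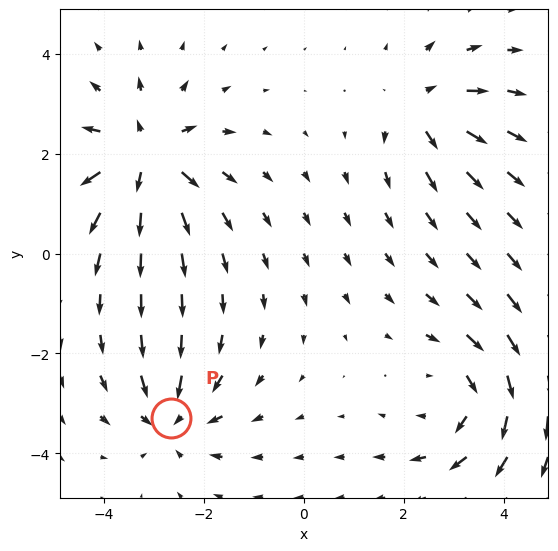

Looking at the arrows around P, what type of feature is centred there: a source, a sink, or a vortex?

At P (-2.7, -3.3) the arrows converge inward. Divergence about -4, curl ≈0 — negative divergence with near-zero curl is a sink.

sink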